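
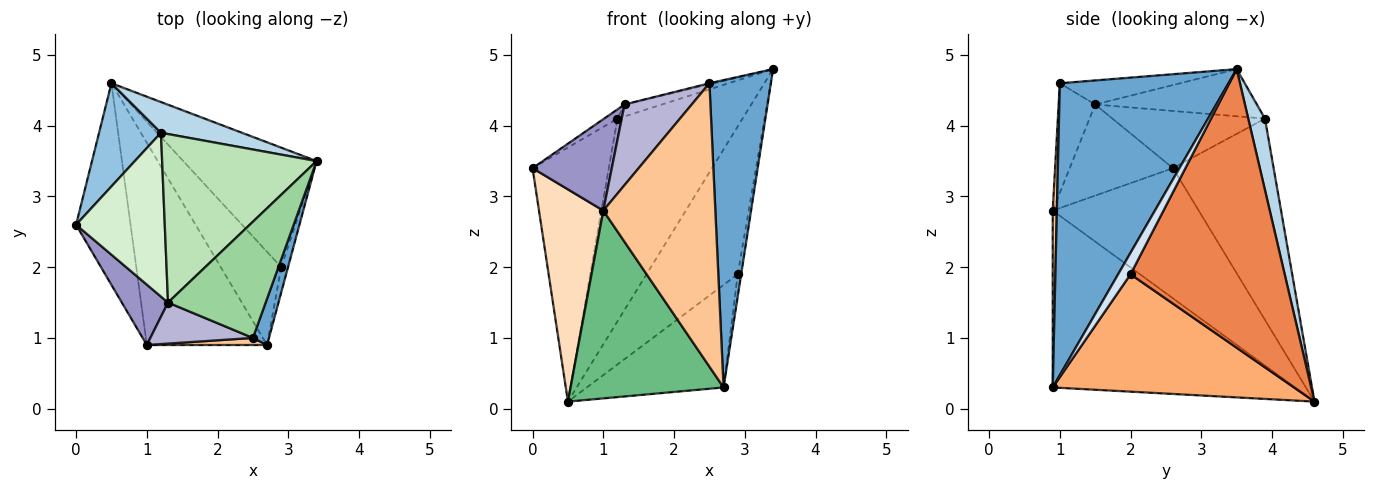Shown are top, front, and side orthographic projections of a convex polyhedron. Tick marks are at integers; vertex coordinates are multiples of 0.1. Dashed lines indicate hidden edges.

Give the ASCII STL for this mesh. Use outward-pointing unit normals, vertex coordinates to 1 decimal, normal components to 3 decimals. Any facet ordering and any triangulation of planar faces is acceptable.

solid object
 facet normal 0.938 -0.342 0.052
  outer loop
   vertex 2.5 1.0 4.6
   vertex 2.7 0.9 0.3
   vertex 3.4 3.5 4.8
  endloop
 endfacet
 facet normal -0.774 0.586 0.238
  outer loop
   vertex 1.2 3.9 4.1
   vertex 0.5 4.6 0.1
   vertex 0.0 2.6 3.4
  endloop
 endfacet
 facet normal 0.131 0.980 0.149
  outer loop
   vertex 1.2 3.9 4.1
   vertex 3.4 3.5 4.8
   vertex 0.5 4.6 0.1
  endloop
 endfacet
 facet normal 0.921 0.257 -0.292
  outer loop
   vertex 2.9 2.0 1.9
   vertex 3.4 3.5 4.8
   vertex 2.7 0.9 0.3
  endloop
 endfacet
 facet normal 0.796 0.471 -0.381
  outer loop
   vertex 2.9 2.0 1.9
   vertex 0.5 4.6 0.1
   vertex 3.4 3.5 4.8
  endloop
 endfacet
 facet normal 0.794 0.450 -0.409
  outer loop
   vertex 2.9 2.0 1.9
   vertex 2.7 0.9 0.3
   vertex 0.5 4.6 0.1
  endloop
 endfacet
 facet normal 0.037 -0.999 0.025
  outer loop
   vertex 1.0 0.9 2.8
   vertex 2.7 0.9 0.3
   vertex 2.5 1.0 4.6
  endloop
 endfacet
 facet normal -0.855 -0.376 -0.358
  outer loop
   vertex 1.0 0.9 2.8
   vertex 0.0 2.6 3.4
   vertex 0.5 4.6 0.1
  endloop
 endfacet
 facet normal -0.733 -0.463 -0.498
  outer loop
   vertex 1.0 0.9 2.8
   vertex 0.5 4.6 0.1
   vertex 2.7 0.9 0.3
  endloop
 endfacet
 facet normal -0.239 0.008 0.971
  outer loop
   vertex 1.3 1.5 4.3
   vertex 2.5 1.0 4.6
   vertex 3.4 3.5 4.8
  endloop
 endfacet
 facet normal -0.291 0.067 0.954
  outer loop
   vertex 1.3 1.5 4.3
   vertex 3.4 3.5 4.8
   vertex 1.2 3.9 4.1
  endloop
 endfacet
 facet normal -0.541 0.047 0.840
  outer loop
   vertex 1.3 1.5 4.3
   vertex 1.2 3.9 4.1
   vertex 0.0 2.6 3.4
  endloop
 endfacet
 facet normal -0.736 -0.565 0.373
  outer loop
   vertex 1.3 1.5 4.3
   vertex 0.0 2.6 3.4
   vertex 1.0 0.9 2.8
  endloop
 endfacet
 facet normal -0.436 -0.802 0.408
  outer loop
   vertex 1.3 1.5 4.3
   vertex 1.0 0.9 2.8
   vertex 2.5 1.0 4.6
  endloop
 endfacet
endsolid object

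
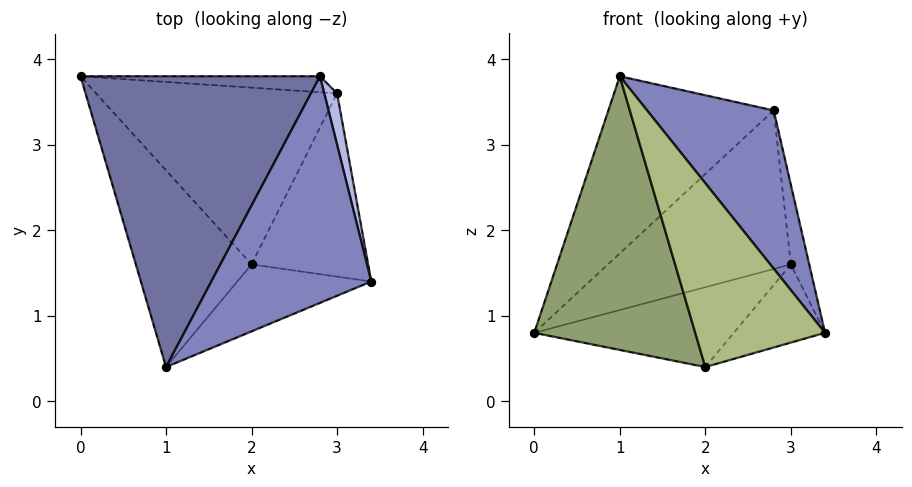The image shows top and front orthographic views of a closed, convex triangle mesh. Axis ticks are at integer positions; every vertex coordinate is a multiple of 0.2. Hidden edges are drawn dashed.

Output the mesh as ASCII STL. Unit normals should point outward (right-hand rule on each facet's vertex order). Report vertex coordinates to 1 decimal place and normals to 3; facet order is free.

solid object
 facet normal -0.621 0.408 0.669
  outer loop
   vertex 2.8 3.8 3.4
   vertex 0.0 3.8 0.8
   vertex 1.0 0.4 3.8
  endloop
 endfacet
 facet normal 0.784 -0.355 0.509
  outer loop
   vertex 2.8 3.8 3.4
   vertex 1.0 0.4 3.8
   vertex 3.4 1.4 0.8
  endloop
 endfacet
 facet normal 0.093 0.991 -0.100
  outer loop
   vertex 3.0 3.6 1.6
   vertex 0.0 3.8 0.8
   vertex 2.8 3.8 3.4
  endloop
 endfacet
 facet normal 0.985 0.145 0.093
  outer loop
   vertex 3.0 3.6 1.6
   vertex 2.8 3.8 3.4
   vertex 3.4 1.4 0.8
  endloop
 endfacet
 facet normal -0.711 -0.571 -0.411
  outer loop
   vertex 2.0 1.6 0.4
   vertex 1.0 0.4 3.8
   vertex 0.0 3.8 0.8
  endloop
 endfacet
 facet normal -0.036 -0.939 -0.342
  outer loop
   vertex 2.0 1.6 0.4
   vertex 3.4 1.4 0.8
   vertex 1.0 0.4 3.8
  endloop
 endfacet
 facet normal 0.261 0.397 -0.880
  outer loop
   vertex 2.0 1.6 0.4
   vertex 0.0 3.8 0.8
   vertex 3.0 3.6 1.6
  endloop
 endfacet
 facet normal 0.304 0.374 -0.876
  outer loop
   vertex 2.0 1.6 0.4
   vertex 3.0 3.6 1.6
   vertex 3.4 1.4 0.8
  endloop
 endfacet
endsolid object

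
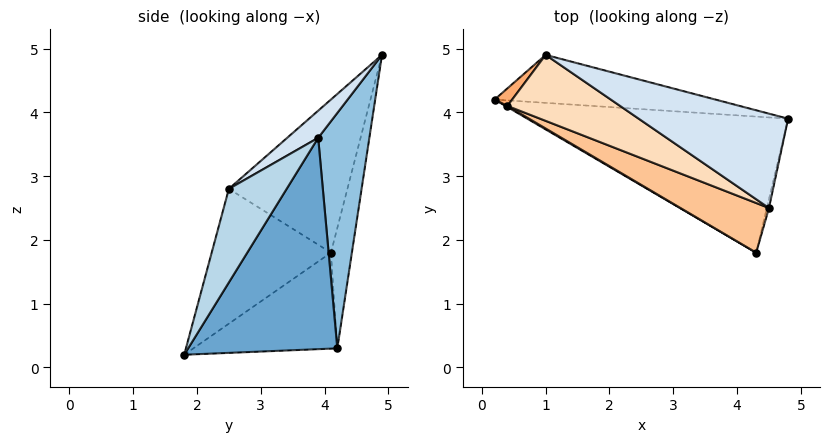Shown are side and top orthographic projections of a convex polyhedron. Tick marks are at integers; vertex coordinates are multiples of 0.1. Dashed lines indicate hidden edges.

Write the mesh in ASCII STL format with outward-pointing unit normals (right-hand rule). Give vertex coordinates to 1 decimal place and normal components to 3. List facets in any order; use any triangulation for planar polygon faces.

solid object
 facet normal 0.422 0.742 -0.521
  outer loop
   vertex 4.3 1.8 0.2
   vertex 0.2 4.2 0.3
   vertex 4.8 3.9 3.6
  endloop
 endfacet
 facet normal 0.192 0.965 -0.180
  outer loop
   vertex 1.0 4.9 4.9
   vertex 4.8 3.9 3.6
   vertex 0.2 4.2 0.3
  endloop
 endfacet
 facet normal 0.980 -0.197 -0.022
  outer loop
   vertex 4.5 2.5 2.8
   vertex 4.3 1.8 0.2
   vertex 4.8 3.9 3.6
  endloop
 endfacet
 facet normal 0.153 -0.515 0.844
  outer loop
   vertex 4.5 2.5 2.8
   vertex 4.8 3.9 3.6
   vertex 1.0 4.9 4.9
  endloop
 endfacet
 facet normal -0.505 -0.863 0.010
  outer loop
   vertex 0.4 4.1 1.8
   vertex 0.2 4.2 0.3
   vertex 4.3 1.8 0.2
  endloop
 endfacet
 facet normal -0.973 0.180 0.142
  outer loop
   vertex 0.4 4.1 1.8
   vertex 1.0 4.9 4.9
   vertex 0.2 4.2 0.3
  endloop
 endfacet
 facet normal -0.406 -0.874 0.267
  outer loop
   vertex 0.4 4.1 1.8
   vertex 4.3 1.8 0.2
   vertex 4.5 2.5 2.8
  endloop
 endfacet
 facet normal -0.410 -0.861 0.301
  outer loop
   vertex 0.4 4.1 1.8
   vertex 4.5 2.5 2.8
   vertex 1.0 4.9 4.9
  endloop
 endfacet
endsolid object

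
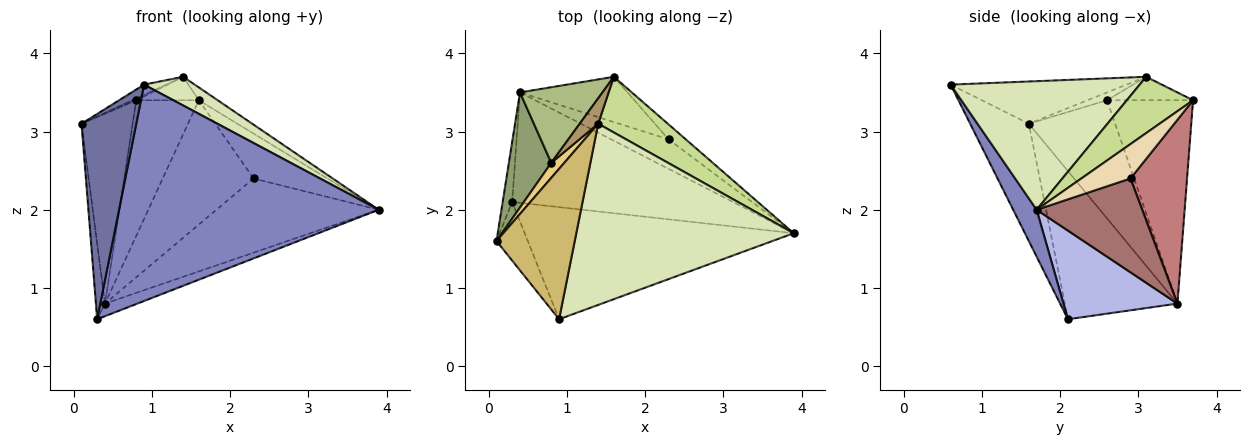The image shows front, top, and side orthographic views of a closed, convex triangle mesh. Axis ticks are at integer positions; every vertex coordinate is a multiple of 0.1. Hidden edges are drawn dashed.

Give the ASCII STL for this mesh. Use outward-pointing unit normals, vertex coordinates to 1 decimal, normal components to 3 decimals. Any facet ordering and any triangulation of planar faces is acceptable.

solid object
 facet normal -0.718 -0.670 -0.191
  outer loop
   vertex 0.9 0.6 3.6
   vertex 0.1 1.6 3.1
   vertex 0.3 2.1 0.6
  endloop
 endfacet
 facet normal 0.080 -0.885 -0.459
  outer loop
   vertex 0.9 0.6 3.6
   vertex 0.3 2.1 0.6
   vertex 3.9 1.7 2.0
  endloop
 endfacet
 facet normal -0.995 0.080 -0.064
  outer loop
   vertex 0.4 3.5 0.8
   vertex 0.3 2.1 0.6
   vertex 0.1 1.6 3.1
  endloop
 endfacet
 facet normal 0.371 0.105 -0.923
  outer loop
   vertex 0.4 3.5 0.8
   vertex 3.9 1.7 2.0
   vertex 0.3 2.1 0.6
  endloop
 endfacet
 facet normal -0.822 0.487 0.295
  outer loop
   vertex 0.8 2.6 3.4
   vertex 0.4 3.5 0.8
   vertex 0.1 1.6 3.1
  endloop
 endfacet
 facet normal -0.768 0.559 0.312
  outer loop
   vertex 0.8 2.6 3.4
   vertex 1.6 3.7 3.4
   vertex 0.4 3.5 0.8
  endloop
 endfacet
 facet normal 0.619 0.176 0.765
  outer loop
   vertex 1.4 3.1 3.7
   vertex 3.9 1.7 2.0
   vertex 1.6 3.7 3.4
  endloop
 endfacet
 facet normal 0.504 -0.135 0.853
  outer loop
   vertex 1.4 3.1 3.7
   vertex 0.9 0.6 3.6
   vertex 3.9 1.7 2.0
  endloop
 endfacet
 facet normal -0.682 0.496 0.537
  outer loop
   vertex 1.4 3.1 3.7
   vertex 1.6 3.7 3.4
   vertex 0.8 2.6 3.4
  endloop
 endfacet
 facet normal -0.474 0.060 0.878
  outer loop
   vertex 1.4 3.1 3.7
   vertex 0.1 1.6 3.1
   vertex 0.9 0.6 3.6
  endloop
 endfacet
 facet normal -0.512 0.102 0.853
  outer loop
   vertex 1.4 3.1 3.7
   vertex 0.8 2.6 3.4
   vertex 0.1 1.6 3.1
  endloop
 endfacet
 facet normal 0.535 0.802 -0.267
  outer loop
   vertex 2.3 2.9 2.4
   vertex 1.6 3.7 3.4
   vertex 3.9 1.7 2.0
  endloop
 endfacet
 facet normal 0.517 0.795 -0.316
  outer loop
   vertex 2.3 2.9 2.4
   vertex 3.9 1.7 2.0
   vertex 0.4 3.5 0.8
  endloop
 endfacet
 facet normal 0.505 0.811 -0.295
  outer loop
   vertex 2.3 2.9 2.4
   vertex 0.4 3.5 0.8
   vertex 1.6 3.7 3.4
  endloop
 endfacet
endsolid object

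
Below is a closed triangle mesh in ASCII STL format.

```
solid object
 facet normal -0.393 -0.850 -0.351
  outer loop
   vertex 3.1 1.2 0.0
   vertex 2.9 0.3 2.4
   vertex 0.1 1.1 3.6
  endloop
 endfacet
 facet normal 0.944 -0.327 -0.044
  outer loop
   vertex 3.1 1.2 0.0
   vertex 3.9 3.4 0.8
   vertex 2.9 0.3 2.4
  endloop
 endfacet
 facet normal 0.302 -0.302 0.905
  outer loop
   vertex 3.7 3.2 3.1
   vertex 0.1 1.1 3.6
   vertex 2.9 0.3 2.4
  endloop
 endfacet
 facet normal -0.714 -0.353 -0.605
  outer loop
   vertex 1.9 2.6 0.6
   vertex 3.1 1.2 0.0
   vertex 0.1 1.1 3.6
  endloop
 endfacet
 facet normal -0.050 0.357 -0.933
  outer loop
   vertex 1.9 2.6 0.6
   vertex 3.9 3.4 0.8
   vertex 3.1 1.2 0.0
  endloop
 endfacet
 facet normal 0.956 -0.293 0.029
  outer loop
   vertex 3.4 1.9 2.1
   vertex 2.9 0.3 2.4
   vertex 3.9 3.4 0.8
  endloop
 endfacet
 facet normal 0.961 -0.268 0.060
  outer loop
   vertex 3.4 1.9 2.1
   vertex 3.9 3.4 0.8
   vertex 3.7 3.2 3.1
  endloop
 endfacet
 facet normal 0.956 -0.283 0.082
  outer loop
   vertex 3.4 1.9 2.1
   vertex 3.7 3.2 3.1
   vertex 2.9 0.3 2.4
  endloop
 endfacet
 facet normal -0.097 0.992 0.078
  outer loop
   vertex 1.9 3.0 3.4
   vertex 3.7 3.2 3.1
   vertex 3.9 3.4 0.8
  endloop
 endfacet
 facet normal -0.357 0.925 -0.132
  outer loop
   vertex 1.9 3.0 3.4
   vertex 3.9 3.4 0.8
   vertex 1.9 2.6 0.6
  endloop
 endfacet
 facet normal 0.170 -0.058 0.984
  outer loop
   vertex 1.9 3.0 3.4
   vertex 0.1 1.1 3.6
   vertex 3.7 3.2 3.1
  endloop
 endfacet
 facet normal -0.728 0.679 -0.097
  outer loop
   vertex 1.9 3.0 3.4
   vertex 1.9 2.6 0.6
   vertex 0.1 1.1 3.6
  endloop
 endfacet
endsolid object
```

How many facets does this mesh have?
12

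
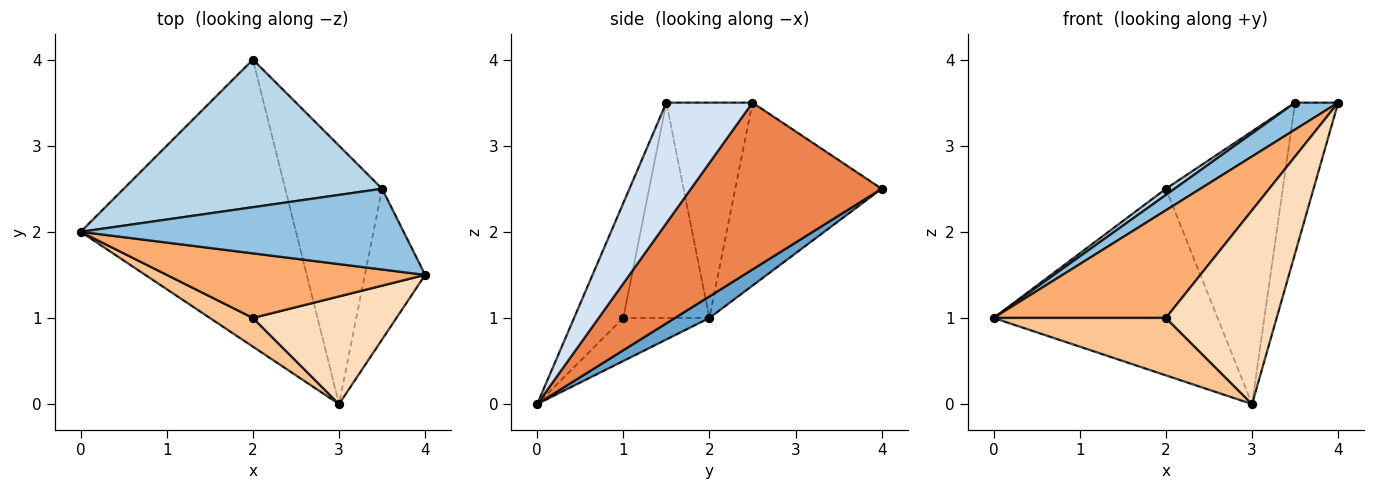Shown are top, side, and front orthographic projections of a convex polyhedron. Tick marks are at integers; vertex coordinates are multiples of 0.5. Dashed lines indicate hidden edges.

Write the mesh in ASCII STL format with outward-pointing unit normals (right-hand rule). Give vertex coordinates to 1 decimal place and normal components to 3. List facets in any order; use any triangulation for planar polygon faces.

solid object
 facet normal 0.084 0.543 -0.836
  outer loop
   vertex 3.0 0.0 0.0
   vertex 0.0 2.0 1.0
   vertex 2.0 4.0 2.5
  endloop
 endfacet
 facet normal -0.535 -0.267 0.802
  outer loop
   vertex 3.5 2.5 3.5
   vertex 0.0 2.0 1.0
   vertex 4.0 1.5 3.5
  endloop
 endfacet
 facet normal -0.578 -0.034 0.816
  outer loop
   vertex 3.5 2.5 3.5
   vertex 2.0 4.0 2.5
   vertex 0.0 2.0 1.0
  endloop
 endfacet
 facet normal 0.816 0.408 -0.408
  outer loop
   vertex 3.5 2.5 3.5
   vertex 4.0 1.5 3.5
   vertex 3.0 0.0 0.0
  endloop
 endfacet
 facet normal 0.764 0.468 -0.444
  outer loop
   vertex 3.5 2.5 3.5
   vertex 3.0 0.0 0.0
   vertex 2.0 4.0 2.5
  endloop
 endfacet
 facet normal -0.394 -0.788 0.473
  outer loop
   vertex 2.0 1.0 1.0
   vertex 4.0 1.5 3.5
   vertex 0.0 2.0 1.0
  endloop
 endfacet
 facet normal -0.408 -0.816 0.408
  outer loop
   vertex 2.0 1.0 1.0
   vertex 0.0 2.0 1.0
   vertex 3.0 0.0 0.0
  endloop
 endfacet
 facet normal -0.362 -0.815 0.453
  outer loop
   vertex 2.0 1.0 1.0
   vertex 3.0 0.0 0.0
   vertex 4.0 1.5 3.5
  endloop
 endfacet
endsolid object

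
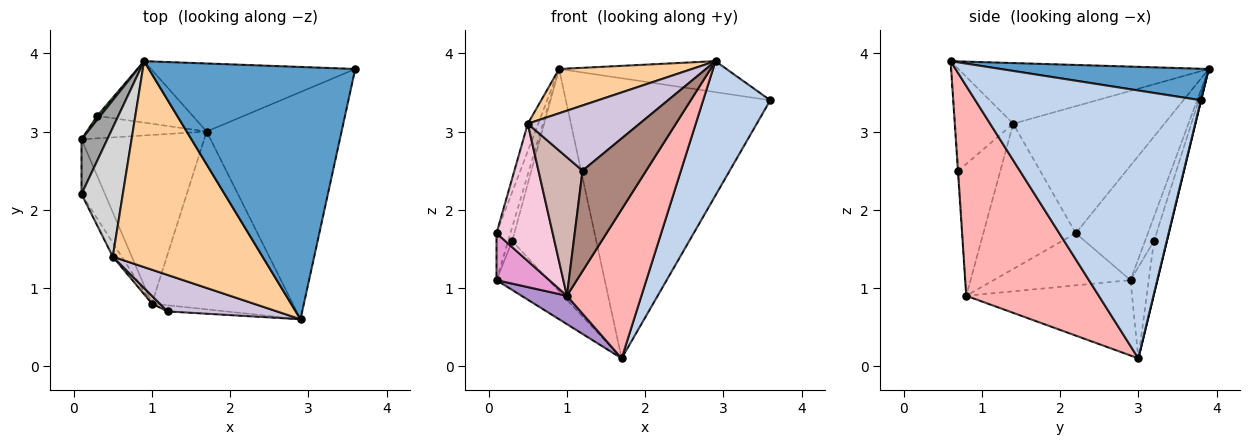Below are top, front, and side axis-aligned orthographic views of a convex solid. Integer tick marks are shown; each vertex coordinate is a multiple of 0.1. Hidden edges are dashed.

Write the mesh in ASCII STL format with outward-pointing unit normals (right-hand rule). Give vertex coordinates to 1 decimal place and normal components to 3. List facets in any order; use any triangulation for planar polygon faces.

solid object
 facet normal 0.150 0.121 0.981
  outer loop
   vertex 0.9 3.9 3.8
   vertex 2.9 0.6 3.9
   vertex 3.6 3.8 3.4
  endloop
 endfacet
 facet normal 0.863 -0.257 -0.435
  outer loop
   vertex 1.7 3.0 0.1
   vertex 3.6 3.8 3.4
   vertex 2.9 0.6 3.9
  endloop
 endfacet
 facet normal 0.001 0.972 -0.236
  outer loop
   vertex 1.7 3.0 0.1
   vertex 0.9 3.9 3.8
   vertex 3.6 3.8 3.4
  endloop
 endfacet
 facet normal -0.368 -0.196 0.909
  outer loop
   vertex 0.5 1.4 3.1
   vertex 2.9 0.6 3.9
   vertex 0.9 3.9 3.8
  endloop
 endfacet
 facet normal -0.905 0.409 0.117
  outer loop
   vertex 0.3 3.2 1.6
   vertex 0.1 2.9 1.1
   vertex 0.9 3.9 3.8
  endloop
 endfacet
 facet normal -0.303 0.866 -0.398
  outer loop
   vertex 0.3 3.2 1.6
   vertex 1.7 3.0 0.1
   vertex 0.1 2.9 1.1
  endloop
 endfacet
 facet normal -0.146 0.954 -0.264
  outer loop
   vertex 0.3 3.2 1.6
   vertex 0.9 3.9 3.8
   vertex 1.7 3.0 0.1
  endloop
 endfacet
 facet normal 0.753 -0.423 -0.505
  outer loop
   vertex 1.0 0.8 0.9
   vertex 1.7 3.0 0.1
   vertex 2.9 0.6 3.9
  endloop
 endfacet
 facet normal -0.518 -0.142 -0.843
  outer loop
   vertex 1.0 0.8 0.9
   vertex 0.1 2.9 1.1
   vertex 1.7 3.0 0.1
  endloop
 endfacet
 facet normal -0.413 -0.795 0.445
  outer loop
   vertex 1.2 0.7 2.5
   vertex 2.9 0.6 3.9
   vertex 0.5 1.4 3.1
  endloop
 endfacet
 facet normal -0.008 -0.998 -0.061
  outer loop
   vertex 1.2 0.7 2.5
   vertex 1.0 0.8 0.9
   vertex 2.9 0.6 3.9
  endloop
 endfacet
 facet normal -0.689 -0.724 0.041
  outer loop
   vertex 1.2 0.7 2.5
   vertex 0.5 1.4 3.1
   vertex 1.0 0.8 0.9
  endloop
 endfacet
 facet normal -0.860 -0.332 -0.387
  outer loop
   vertex 0.1 2.2 1.7
   vertex 0.1 2.9 1.1
   vertex 1.0 0.8 0.9
  endloop
 endfacet
 facet normal -0.853 -0.519 -0.053
  outer loop
   vertex 0.1 2.2 1.7
   vertex 1.0 0.8 0.9
   vertex 0.5 1.4 3.1
  endloop
 endfacet
 facet normal -0.959 0.185 0.216
  outer loop
   vertex 0.1 2.2 1.7
   vertex 0.9 3.9 3.8
   vertex 0.1 2.9 1.1
  endloop
 endfacet
 facet normal -0.949 0.065 0.309
  outer loop
   vertex 0.1 2.2 1.7
   vertex 0.5 1.4 3.1
   vertex 0.9 3.9 3.8
  endloop
 endfacet
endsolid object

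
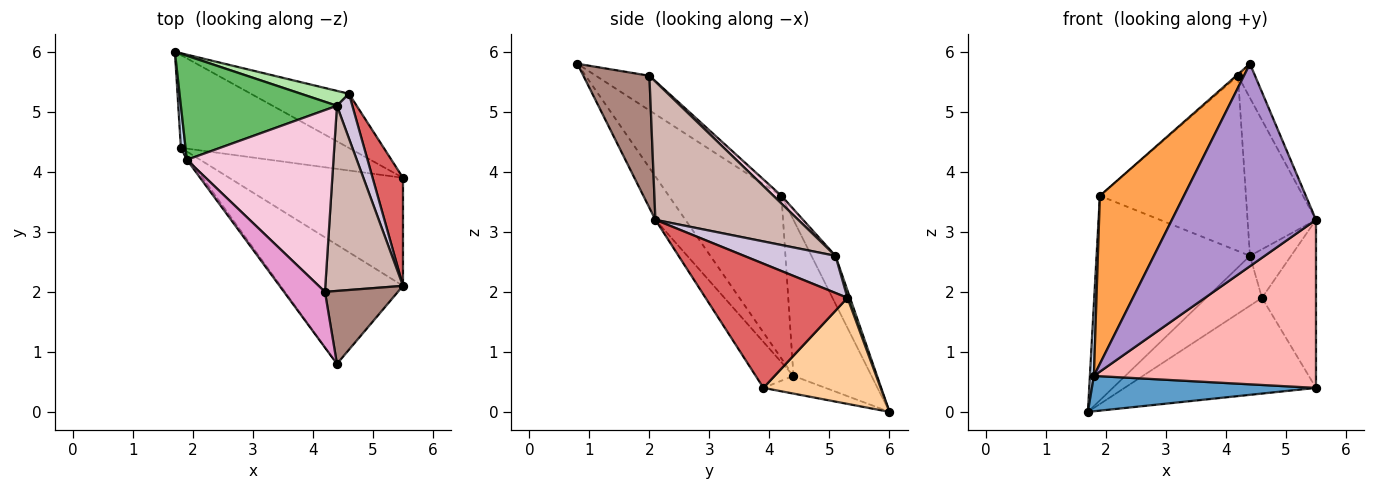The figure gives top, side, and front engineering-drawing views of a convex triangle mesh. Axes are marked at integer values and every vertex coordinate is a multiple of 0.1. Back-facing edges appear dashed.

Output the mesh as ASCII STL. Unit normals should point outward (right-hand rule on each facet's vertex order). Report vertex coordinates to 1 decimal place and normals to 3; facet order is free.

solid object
 facet normal -0.098 -0.355 -0.930
  outer loop
   vertex 1.8 4.4 0.6
   vertex 1.7 6.0 0.0
   vertex 5.5 3.9 0.4
  endloop
 endfacet
 facet normal -0.998 -0.051 0.030
  outer loop
   vertex 1.8 4.4 0.6
   vertex 1.9 4.2 3.6
   vertex 1.7 6.0 0.0
  endloop
 endfacet
 facet normal -0.802 -0.598 -0.013
  outer loop
   vertex 1.8 4.4 0.6
   vertex 4.4 0.8 5.8
   vertex 1.9 4.2 3.6
  endloop
 endfacet
 facet normal 0.470 0.768 -0.435
  outer loop
   vertex 4.6 5.3 1.9
   vertex 5.5 3.9 0.4
   vertex 1.7 6.0 0.0
  endloop
 endfacet
 facet normal -0.138 0.883 0.449
  outer loop
   vertex 4.4 5.1 2.6
   vertex 1.7 6.0 0.0
   vertex 1.9 4.2 3.6
  endloop
 endfacet
 facet normal 0.044 0.957 0.286
  outer loop
   vertex 4.4 5.1 2.6
   vertex 4.6 5.3 1.9
   vertex 1.7 6.0 0.0
  endloop
 endfacet
 facet normal 0.911 0.347 0.223
  outer loop
   vertex 5.5 2.1 3.2
   vertex 5.5 3.9 0.4
   vertex 4.6 5.3 1.9
  endloop
 endfacet
 facet normal -0.141 -0.833 -0.535
  outer loop
   vertex 5.5 2.1 3.2
   vertex 1.8 4.4 0.6
   vertex 5.5 3.9 0.4
  endloop
 endfacet
 facet normal -0.177 -0.848 -0.499
  outer loop
   vertex 5.5 2.1 3.2
   vertex 4.4 0.8 5.8
   vertex 1.8 4.4 0.6
  endloop
 endfacet
 facet normal 0.853 0.384 0.353
  outer loop
   vertex 5.5 2.1 3.2
   vertex 4.6 5.3 1.9
   vertex 4.4 5.1 2.6
  endloop
 endfacet
 facet normal 0.854 0.221 0.472
  outer loop
   vertex 4.2 2.0 5.6
   vertex 4.4 0.8 5.8
   vertex 5.5 2.1 3.2
  endloop
 endfacet
 facet normal 0.805 0.385 0.452
  outer loop
   vertex 4.2 2.0 5.6
   vertex 5.5 2.1 3.2
   vertex 4.4 5.1 2.6
  endloop
 endfacet
 facet normal -0.645 0.020 0.764
  outer loop
   vertex 4.2 2.0 5.6
   vertex 1.9 4.2 3.6
   vertex 4.4 0.8 5.8
  endloop
 endfacet
 facet normal 0.038 0.694 0.719
  outer loop
   vertex 4.2 2.0 5.6
   vertex 4.4 5.1 2.6
   vertex 1.9 4.2 3.6
  endloop
 endfacet
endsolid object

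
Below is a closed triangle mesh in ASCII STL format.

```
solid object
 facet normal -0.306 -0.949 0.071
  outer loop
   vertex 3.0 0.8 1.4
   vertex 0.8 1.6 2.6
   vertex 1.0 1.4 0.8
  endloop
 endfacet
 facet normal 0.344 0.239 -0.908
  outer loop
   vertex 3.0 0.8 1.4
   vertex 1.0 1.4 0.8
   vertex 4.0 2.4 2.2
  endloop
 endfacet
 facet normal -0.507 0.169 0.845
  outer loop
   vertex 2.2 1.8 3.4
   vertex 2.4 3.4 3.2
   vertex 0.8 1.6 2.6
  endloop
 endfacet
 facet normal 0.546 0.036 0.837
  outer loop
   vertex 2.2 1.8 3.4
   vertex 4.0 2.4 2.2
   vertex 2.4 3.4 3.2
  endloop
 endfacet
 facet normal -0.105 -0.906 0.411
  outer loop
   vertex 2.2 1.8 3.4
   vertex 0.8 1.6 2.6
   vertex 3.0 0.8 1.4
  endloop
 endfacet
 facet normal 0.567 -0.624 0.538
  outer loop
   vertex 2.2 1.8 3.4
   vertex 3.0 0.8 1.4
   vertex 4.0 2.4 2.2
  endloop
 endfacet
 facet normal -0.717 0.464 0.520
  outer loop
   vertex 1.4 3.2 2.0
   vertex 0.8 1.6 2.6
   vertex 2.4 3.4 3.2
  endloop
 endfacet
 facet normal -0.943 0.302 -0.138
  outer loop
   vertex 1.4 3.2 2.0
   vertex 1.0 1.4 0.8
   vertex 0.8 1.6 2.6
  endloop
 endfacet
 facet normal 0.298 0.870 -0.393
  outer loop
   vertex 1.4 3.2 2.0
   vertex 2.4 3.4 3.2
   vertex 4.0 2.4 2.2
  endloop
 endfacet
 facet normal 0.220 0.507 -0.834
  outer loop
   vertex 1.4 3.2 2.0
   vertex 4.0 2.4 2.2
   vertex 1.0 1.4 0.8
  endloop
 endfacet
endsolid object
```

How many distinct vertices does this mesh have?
7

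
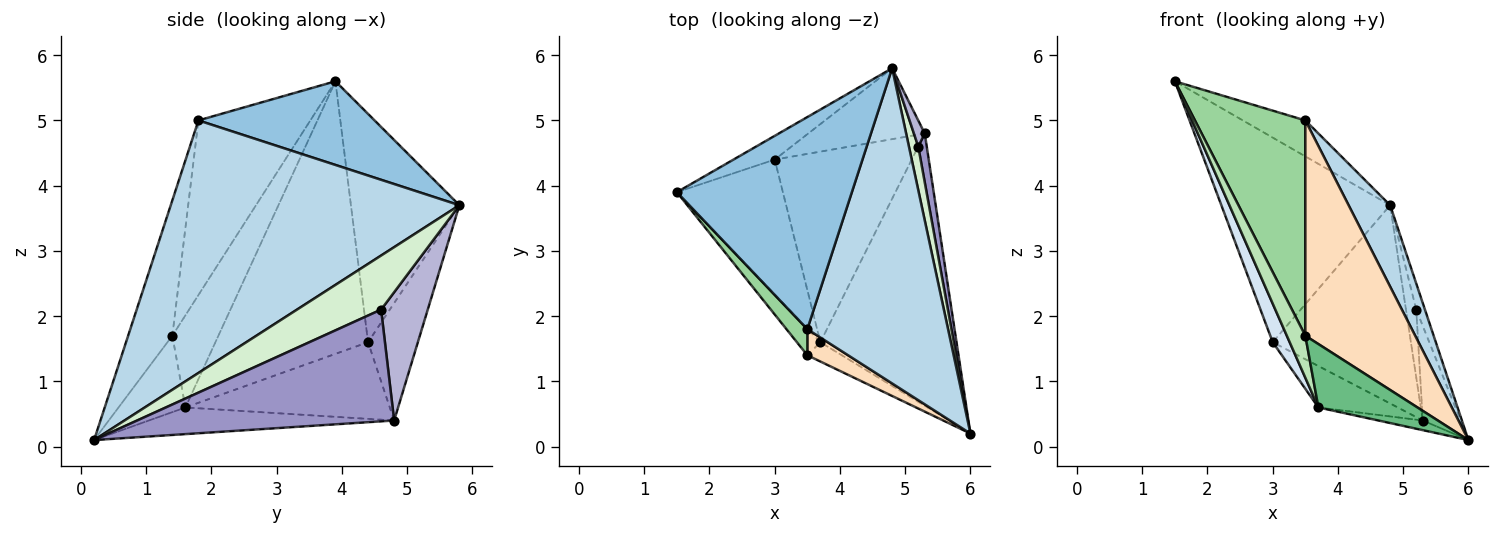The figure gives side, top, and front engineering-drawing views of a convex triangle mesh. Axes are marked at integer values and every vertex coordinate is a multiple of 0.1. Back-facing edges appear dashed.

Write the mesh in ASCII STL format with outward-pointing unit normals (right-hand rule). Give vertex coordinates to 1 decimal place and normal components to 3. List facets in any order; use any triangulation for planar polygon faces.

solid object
 facet normal -0.538 0.837 -0.097
  outer loop
   vertex 3.0 4.4 1.6
   vertex 1.5 3.9 5.6
   vertex 4.8 5.8 3.7
  endloop
 endfacet
 facet normal 0.426 0.151 0.892
  outer loop
   vertex 3.5 1.8 5.0
   vertex 4.8 5.8 3.7
   vertex 1.5 3.9 5.6
  endloop
 endfacet
 facet normal 0.867 -0.125 0.483
  outer loop
   vertex 3.5 1.8 5.0
   vertex 6.0 0.2 0.1
   vertex 4.8 5.8 3.7
  endloop
 endfacet
 facet normal -0.927 -0.103 -0.361
  outer loop
   vertex 3.7 1.6 0.6
   vertex 1.5 3.9 5.6
   vertex 3.0 4.4 1.6
  endloop
 endfacet
 facet normal -0.321 0.892 -0.319
  outer loop
   vertex 5.3 4.8 0.4
   vertex 3.0 4.4 1.6
   vertex 4.8 5.8 3.7
  endloop
 endfacet
 facet normal -0.192 0.035 -0.981
  outer loop
   vertex 5.3 4.8 0.4
   vertex 6.0 0.2 0.1
   vertex 3.7 1.6 0.6
  endloop
 endfacet
 facet normal -0.480 0.186 -0.857
  outer loop
   vertex 5.3 4.8 0.4
   vertex 3.7 1.6 0.6
   vertex 3.0 4.4 1.6
  endloop
 endfacet
 facet normal -0.371 -0.922 0.112
  outer loop
   vertex 3.5 1.4 1.7
   vertex 6.0 0.2 0.1
   vertex 3.5 1.8 5.0
  endloop
 endfacet
 facet normal -0.542 -0.804 -0.245
  outer loop
   vertex 3.5 1.4 1.7
   vertex 3.7 1.6 0.6
   vertex 6.0 0.2 0.1
  endloop
 endfacet
 facet normal -0.709 -0.700 0.085
  outer loop
   vertex 3.5 1.4 1.7
   vertex 3.5 1.8 5.0
   vertex 1.5 3.9 5.6
  endloop
 endfacet
 facet normal -0.903 -0.363 -0.230
  outer loop
   vertex 3.5 1.4 1.7
   vertex 1.5 3.9 5.6
   vertex 3.7 1.6 0.6
  endloop
 endfacet
 facet normal 0.980 0.101 0.169
  outer loop
   vertex 5.2 4.6 2.1
   vertex 4.8 5.8 3.7
   vertex 6.0 0.2 0.1
  endloop
 endfacet
 facet normal 0.987 0.145 0.075
  outer loop
   vertex 5.2 4.6 2.1
   vertex 6.0 0.2 0.1
   vertex 5.3 4.8 0.4
  endloop
 endfacet
 facet normal 0.973 0.214 0.082
  outer loop
   vertex 5.2 4.6 2.1
   vertex 5.3 4.8 0.4
   vertex 4.8 5.8 3.7
  endloop
 endfacet
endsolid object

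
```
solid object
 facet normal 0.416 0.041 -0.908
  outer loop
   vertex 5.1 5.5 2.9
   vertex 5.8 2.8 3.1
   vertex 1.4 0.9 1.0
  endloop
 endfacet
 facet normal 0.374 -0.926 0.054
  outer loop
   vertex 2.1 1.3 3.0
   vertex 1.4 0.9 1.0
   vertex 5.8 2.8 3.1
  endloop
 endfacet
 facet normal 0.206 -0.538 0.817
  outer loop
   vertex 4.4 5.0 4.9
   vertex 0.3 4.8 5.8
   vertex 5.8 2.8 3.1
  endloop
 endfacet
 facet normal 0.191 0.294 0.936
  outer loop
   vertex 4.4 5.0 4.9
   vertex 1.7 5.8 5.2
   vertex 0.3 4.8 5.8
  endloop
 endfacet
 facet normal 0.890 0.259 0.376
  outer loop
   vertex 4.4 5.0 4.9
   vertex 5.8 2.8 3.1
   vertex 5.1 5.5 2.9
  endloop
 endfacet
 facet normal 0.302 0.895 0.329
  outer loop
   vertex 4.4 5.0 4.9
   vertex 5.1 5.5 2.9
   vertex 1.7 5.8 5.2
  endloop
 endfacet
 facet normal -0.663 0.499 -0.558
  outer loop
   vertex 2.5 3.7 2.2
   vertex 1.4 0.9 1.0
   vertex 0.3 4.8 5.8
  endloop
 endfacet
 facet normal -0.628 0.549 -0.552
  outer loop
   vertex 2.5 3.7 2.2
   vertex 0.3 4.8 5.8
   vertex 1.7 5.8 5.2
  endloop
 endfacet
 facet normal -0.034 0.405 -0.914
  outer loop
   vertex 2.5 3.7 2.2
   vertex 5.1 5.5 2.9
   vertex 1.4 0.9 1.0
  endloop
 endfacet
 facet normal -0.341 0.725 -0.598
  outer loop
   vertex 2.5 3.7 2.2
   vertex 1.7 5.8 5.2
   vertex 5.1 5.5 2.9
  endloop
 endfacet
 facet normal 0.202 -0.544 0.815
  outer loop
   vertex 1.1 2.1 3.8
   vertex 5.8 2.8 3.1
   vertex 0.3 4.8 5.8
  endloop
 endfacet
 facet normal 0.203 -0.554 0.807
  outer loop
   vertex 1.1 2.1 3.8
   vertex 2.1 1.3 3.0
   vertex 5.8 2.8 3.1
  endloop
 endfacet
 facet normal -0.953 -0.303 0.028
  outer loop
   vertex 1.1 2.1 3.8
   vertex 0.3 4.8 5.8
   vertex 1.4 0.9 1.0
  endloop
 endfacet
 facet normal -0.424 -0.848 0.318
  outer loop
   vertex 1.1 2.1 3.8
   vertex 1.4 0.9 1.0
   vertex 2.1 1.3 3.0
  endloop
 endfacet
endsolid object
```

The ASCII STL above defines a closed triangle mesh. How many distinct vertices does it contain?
9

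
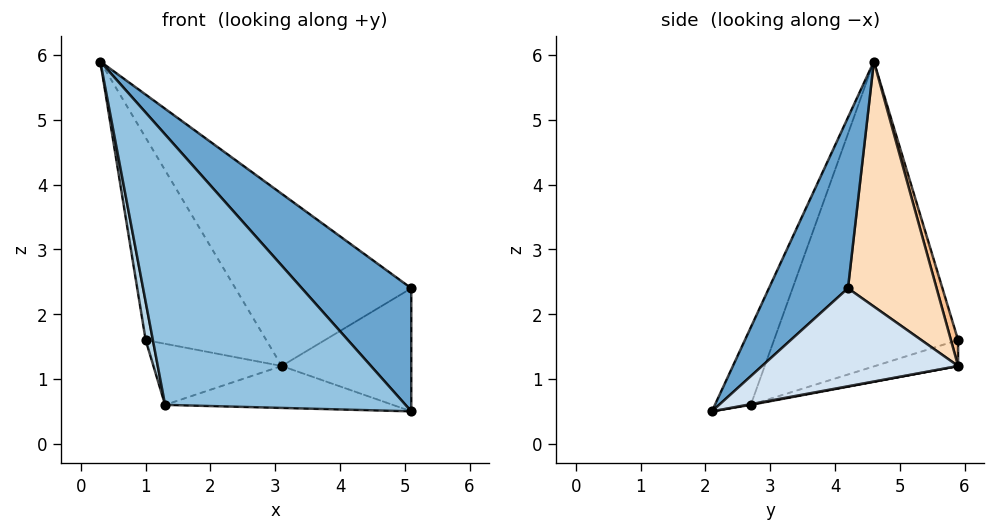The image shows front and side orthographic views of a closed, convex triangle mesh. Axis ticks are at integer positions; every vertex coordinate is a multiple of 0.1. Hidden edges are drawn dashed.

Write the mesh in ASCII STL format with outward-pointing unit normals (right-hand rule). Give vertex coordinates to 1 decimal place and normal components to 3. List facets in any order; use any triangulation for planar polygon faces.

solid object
 facet normal 0.436 -0.604 0.667
  outer loop
   vertex 5.1 4.2 2.4
   vertex 0.3 4.6 5.9
   vertex 5.1 2.1 0.5
  endloop
 endfacet
 facet normal -0.140 -0.940 0.311
  outer loop
   vertex 1.3 2.7 0.6
   vertex 5.1 2.1 0.5
   vertex 0.3 4.6 5.9
  endloop
 endfacet
 facet normal -0.984 -0.039 -0.172
  outer loop
   vertex 1.3 2.7 0.6
   vertex 0.3 4.6 5.9
   vertex 1.0 5.9 1.6
  endloop
 endfacet
 facet normal 0.712 0.471 -0.520
  outer loop
   vertex 3.1 5.9 1.2
   vertex 5.1 4.2 2.4
   vertex 5.1 2.1 0.5
  endloop
 endfacet
 facet normal 0.003 0.183 -0.983
  outer loop
   vertex 3.1 5.9 1.2
   vertex 5.1 2.1 0.5
   vertex 1.3 2.7 0.6
  endloop
 endfacet
 facet normal -0.180 0.278 -0.944
  outer loop
   vertex 3.1 5.9 1.2
   vertex 1.3 2.7 0.6
   vertex 1.0 5.9 1.6
  endloop
 endfacet
 facet normal 0.057 0.953 0.297
  outer loop
   vertex 3.1 5.9 1.2
   vertex 1.0 5.9 1.6
   vertex 0.3 4.6 5.9
  endloop
 endfacet
 facet normal 0.400 0.794 0.458
  outer loop
   vertex 3.1 5.9 1.2
   vertex 0.3 4.6 5.9
   vertex 5.1 4.2 2.4
  endloop
 endfacet
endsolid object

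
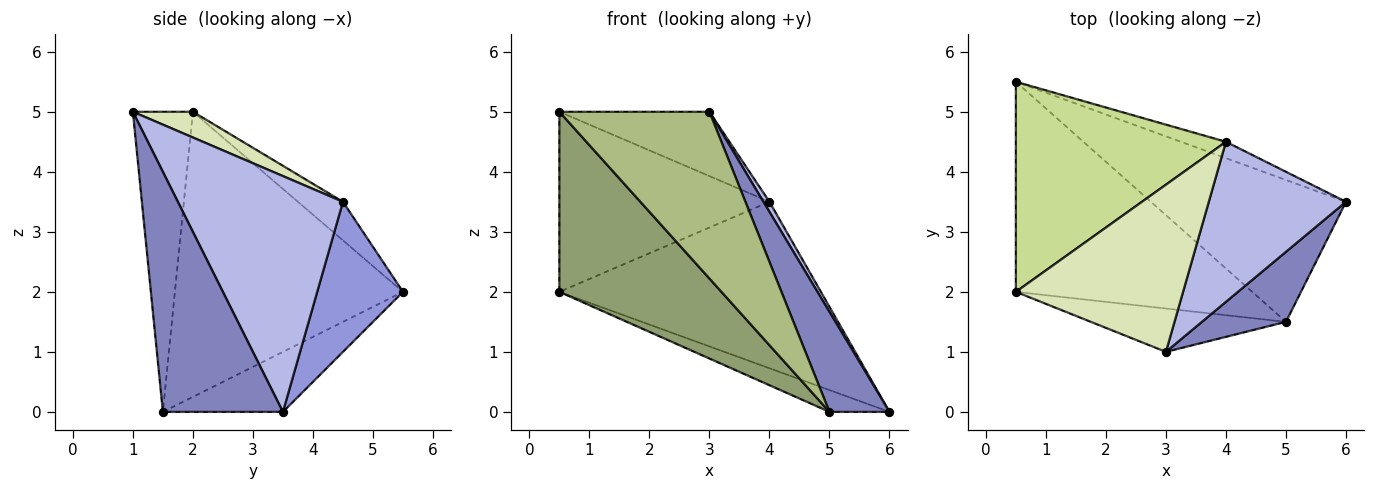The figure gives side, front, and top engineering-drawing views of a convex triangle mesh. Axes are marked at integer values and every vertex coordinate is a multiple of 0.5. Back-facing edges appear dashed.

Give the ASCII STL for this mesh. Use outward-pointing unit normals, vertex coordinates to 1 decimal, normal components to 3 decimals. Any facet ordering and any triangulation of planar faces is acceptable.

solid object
 facet normal -0.291 0.145 -0.946
  outer loop
   vertex 5.0 1.5 0.0
   vertex 0.5 5.5 2.0
   vertex 6.0 3.5 0.0
  endloop
 endfacet
 facet normal 0.854 -0.427 0.299
  outer loop
   vertex 5.0 1.5 0.0
   vertex 6.0 3.5 0.0
   vertex 3.0 1.0 5.0
  endloop
 endfacet
 facet normal 0.310 0.946 -0.093
  outer loop
   vertex 4.0 4.5 3.5
   vertex 6.0 3.5 0.0
   vertex 0.5 5.5 2.0
  endloop
 endfacet
 facet normal 0.864 -0.031 0.503
  outer loop
   vertex 4.0 4.5 3.5
   vertex 3.0 1.0 5.0
   vertex 6.0 3.5 0.0
  endloop
 endfacet
 facet normal -0.675 -0.480 -0.560
  outer loop
   vertex 0.5 2.0 5.0
   vertex 0.5 5.5 2.0
   vertex 5.0 1.5 0.0
  endloop
 endfacet
 facet normal -0.361 -0.903 -0.235
  outer loop
   vertex 0.5 2.0 5.0
   vertex 5.0 1.5 0.0
   vertex 3.0 1.0 5.0
  endloop
 endfacet
 facet normal -0.138 0.645 0.752
  outer loop
   vertex 0.5 2.0 5.0
   vertex 4.0 4.5 3.5
   vertex 0.5 5.5 2.0
  endloop
 endfacet
 facet normal 0.142 0.355 0.924
  outer loop
   vertex 0.5 2.0 5.0
   vertex 3.0 1.0 5.0
   vertex 4.0 4.5 3.5
  endloop
 endfacet
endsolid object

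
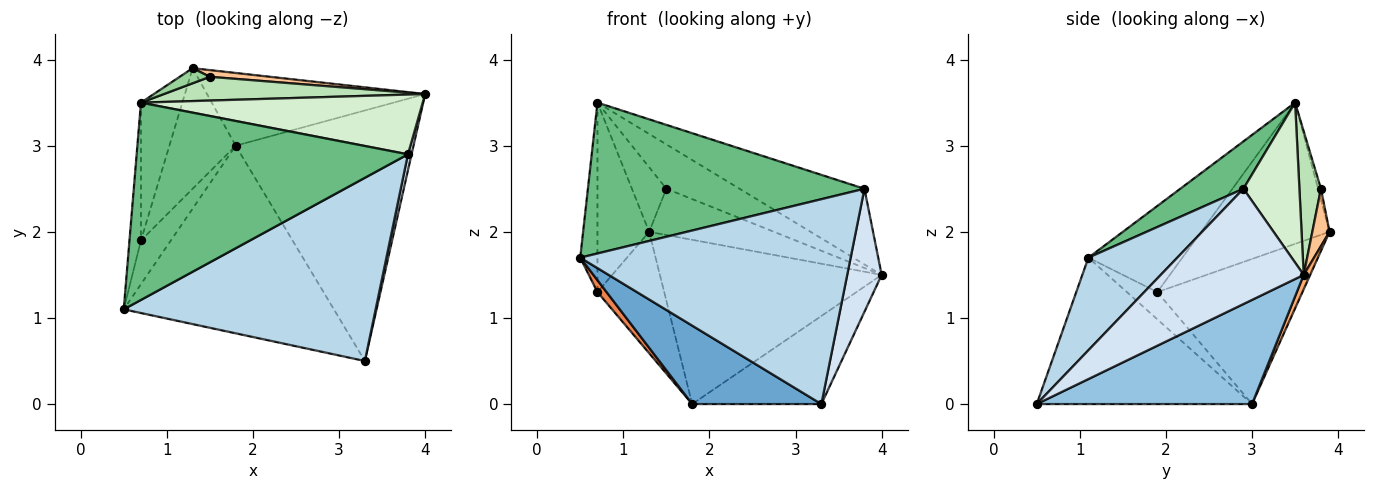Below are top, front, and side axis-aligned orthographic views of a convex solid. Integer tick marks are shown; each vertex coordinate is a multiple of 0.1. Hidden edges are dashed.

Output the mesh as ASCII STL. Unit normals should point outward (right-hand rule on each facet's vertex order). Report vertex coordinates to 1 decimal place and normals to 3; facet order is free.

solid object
 facet normal -0.541 -0.324 -0.776
  outer loop
   vertex 1.8 3.0 0.0
   vertex 3.3 0.5 0.0
   vertex 0.5 1.1 1.7
  endloop
 endfacet
 facet normal 0.484 0.290 -0.826
  outer loop
   vertex 1.8 3.0 0.0
   vertex 4.0 3.6 1.5
   vertex 3.3 0.5 0.0
  endloop
 endfacet
 facet normal 0.238 -0.724 0.647
  outer loop
   vertex 3.8 2.9 2.5
   vertex 0.5 1.1 1.7
   vertex 3.3 0.5 0.0
  endloop
 endfacet
 facet normal 0.972 -0.234 0.030
  outer loop
   vertex 3.8 2.9 2.5
   vertex 3.3 0.5 0.0
   vertex 4.0 3.6 1.5
  endloop
 endfacet
 facet normal -0.659 -0.198 -0.725
  outer loop
   vertex 0.7 1.9 1.3
   vertex 1.8 3.0 0.0
   vertex 0.5 1.1 1.7
  endloop
 endfacet
 facet normal 0.027 0.914 -0.405
  outer loop
   vertex 1.3 3.9 2.0
   vertex 4.0 3.6 1.5
   vertex 1.8 3.0 0.0
  endloop
 endfacet
 facet normal 0.135 0.981 0.142
  outer loop
   vertex 1.3 3.9 2.0
   vertex 1.5 3.8 2.5
   vertex 4.0 3.6 1.5
  endloop
 endfacet
 facet normal -0.839 0.386 -0.383
  outer loop
   vertex 1.3 3.9 2.0
   vertex 1.8 3.0 0.0
   vertex 0.7 1.9 1.3
  endloop
 endfacet
 facet normal 0.137 -0.602 0.787
  outer loop
   vertex 0.7 3.5 3.5
   vertex 0.5 1.1 1.7
   vertex 3.8 2.9 2.5
  endloop
 endfacet
 facet normal -0.081 0.971 0.226
  outer loop
   vertex 0.7 3.5 3.5
   vertex 1.5 3.8 2.5
   vertex 1.3 3.9 2.0
  endloop
 endfacet
 facet normal 0.251 0.853 0.457
  outer loop
   vertex 0.7 3.5 3.5
   vertex 4.0 3.6 1.5
   vertex 1.5 3.8 2.5
  endloop
 endfacet
 facet normal 0.332 0.740 0.585
  outer loop
   vertex 0.7 3.5 3.5
   vertex 3.8 2.9 2.5
   vertex 4.0 3.6 1.5
  endloop
 endfacet
 facet normal -0.975 0.179 -0.130
  outer loop
   vertex 0.7 3.5 3.5
   vertex 0.7 1.9 1.3
   vertex 0.5 1.1 1.7
  endloop
 endfacet
 facet normal -0.895 0.360 -0.262
  outer loop
   vertex 0.7 3.5 3.5
   vertex 1.3 3.9 2.0
   vertex 0.7 1.9 1.3
  endloop
 endfacet
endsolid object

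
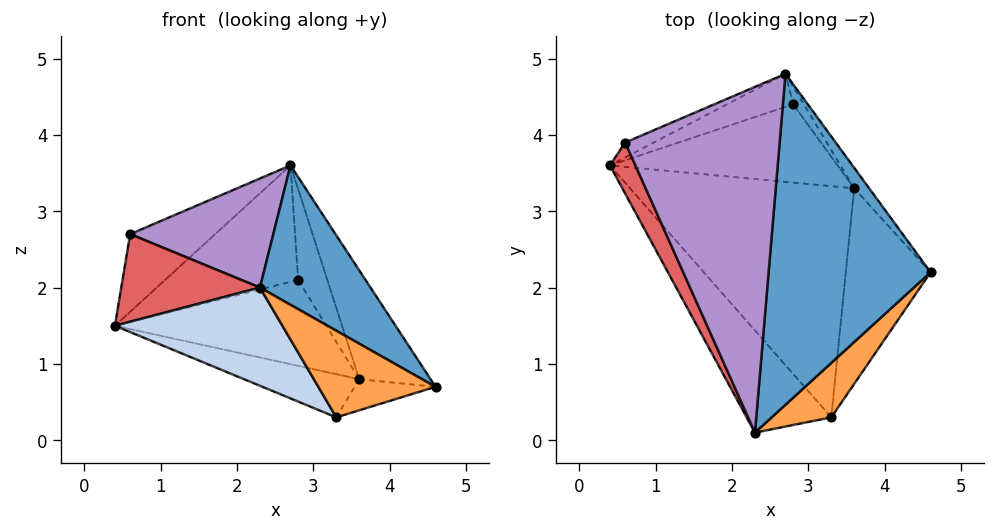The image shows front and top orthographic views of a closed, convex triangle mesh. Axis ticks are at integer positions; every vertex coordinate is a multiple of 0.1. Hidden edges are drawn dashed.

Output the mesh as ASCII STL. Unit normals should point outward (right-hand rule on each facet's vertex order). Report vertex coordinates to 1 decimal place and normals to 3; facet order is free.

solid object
 facet normal 0.659 -0.292 0.693
  outer loop
   vertex 2.7 4.8 3.6
   vertex 2.3 0.1 2.0
   vertex 4.6 2.2 0.7
  endloop
 endfacet
 facet normal -0.736 -0.469 -0.488
  outer loop
   vertex 3.3 0.3 0.3
   vertex 2.3 0.1 2.0
   vertex 0.4 3.6 1.5
  endloop
 endfacet
 facet normal 0.732 -0.577 0.363
  outer loop
   vertex 3.3 0.3 0.3
   vertex 4.6 2.2 0.7
   vertex 2.3 0.1 2.0
  endloop
 endfacet
 facet normal 0.728 0.674 -0.127
  outer loop
   vertex 3.6 3.3 0.8
   vertex 2.7 4.8 3.6
   vertex 4.6 2.2 0.7
  endloop
 endfacet
 facet normal -0.194 0.180 -0.964
  outer loop
   vertex 3.6 3.3 0.8
   vertex 3.3 0.3 0.3
   vertex 0.4 3.6 1.5
  endloop
 endfacet
 facet normal 0.074 0.157 -0.985
  outer loop
   vertex 3.6 3.3 0.8
   vertex 4.6 2.2 0.7
   vertex 3.3 0.3 0.3
  endloop
 endfacet
 facet normal -0.865 -0.434 0.253
  outer loop
   vertex 0.6 3.9 2.7
   vertex 0.4 3.6 1.5
   vertex 2.3 0.1 2.0
  endloop
 endfacet
 facet normal -0.322 0.930 -0.179
  outer loop
   vertex 0.6 3.9 2.7
   vertex 2.7 4.8 3.6
   vertex 0.4 3.6 1.5
  endloop
 endfacet
 facet normal -0.269 -0.290 0.918
  outer loop
   vertex 0.6 3.9 2.7
   vertex 2.3 0.1 2.0
   vertex 2.7 4.8 3.6
  endloop
 endfacet
 facet normal -0.245 0.933 -0.265
  outer loop
   vertex 2.8 4.4 2.1
   vertex 0.4 3.6 1.5
   vertex 2.7 4.8 3.6
  endloop
 endfacet
 facet normal -0.078 0.737 -0.671
  outer loop
   vertex 2.8 4.4 2.1
   vertex 3.6 3.3 0.8
   vertex 0.4 3.6 1.5
  endloop
 endfacet
 facet normal 0.720 0.681 -0.134
  outer loop
   vertex 2.8 4.4 2.1
   vertex 2.7 4.8 3.6
   vertex 3.6 3.3 0.8
  endloop
 endfacet
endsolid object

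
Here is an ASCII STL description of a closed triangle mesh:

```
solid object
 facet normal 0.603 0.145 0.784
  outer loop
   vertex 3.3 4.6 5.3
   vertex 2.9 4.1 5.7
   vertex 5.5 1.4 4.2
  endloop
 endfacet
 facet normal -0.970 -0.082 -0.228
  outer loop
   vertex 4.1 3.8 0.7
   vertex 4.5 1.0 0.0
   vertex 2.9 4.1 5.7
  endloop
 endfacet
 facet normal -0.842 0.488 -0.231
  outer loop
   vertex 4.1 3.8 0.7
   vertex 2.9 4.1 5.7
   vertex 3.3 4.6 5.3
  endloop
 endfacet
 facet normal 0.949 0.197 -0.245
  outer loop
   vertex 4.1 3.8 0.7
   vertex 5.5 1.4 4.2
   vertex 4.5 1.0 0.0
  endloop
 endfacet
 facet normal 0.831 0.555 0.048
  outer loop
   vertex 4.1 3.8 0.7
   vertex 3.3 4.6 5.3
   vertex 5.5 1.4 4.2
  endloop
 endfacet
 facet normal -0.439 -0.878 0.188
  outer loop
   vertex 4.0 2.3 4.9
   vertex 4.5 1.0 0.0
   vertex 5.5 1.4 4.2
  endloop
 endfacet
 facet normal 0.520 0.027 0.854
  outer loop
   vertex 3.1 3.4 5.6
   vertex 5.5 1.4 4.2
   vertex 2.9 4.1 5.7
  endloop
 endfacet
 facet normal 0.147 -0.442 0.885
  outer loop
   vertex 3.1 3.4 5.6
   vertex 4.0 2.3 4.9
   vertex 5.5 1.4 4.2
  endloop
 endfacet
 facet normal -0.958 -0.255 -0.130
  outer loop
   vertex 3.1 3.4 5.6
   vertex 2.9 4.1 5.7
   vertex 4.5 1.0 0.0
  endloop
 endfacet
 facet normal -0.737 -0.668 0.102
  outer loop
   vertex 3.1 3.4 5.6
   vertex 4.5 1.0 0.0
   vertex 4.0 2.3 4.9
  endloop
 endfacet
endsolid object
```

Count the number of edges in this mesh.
15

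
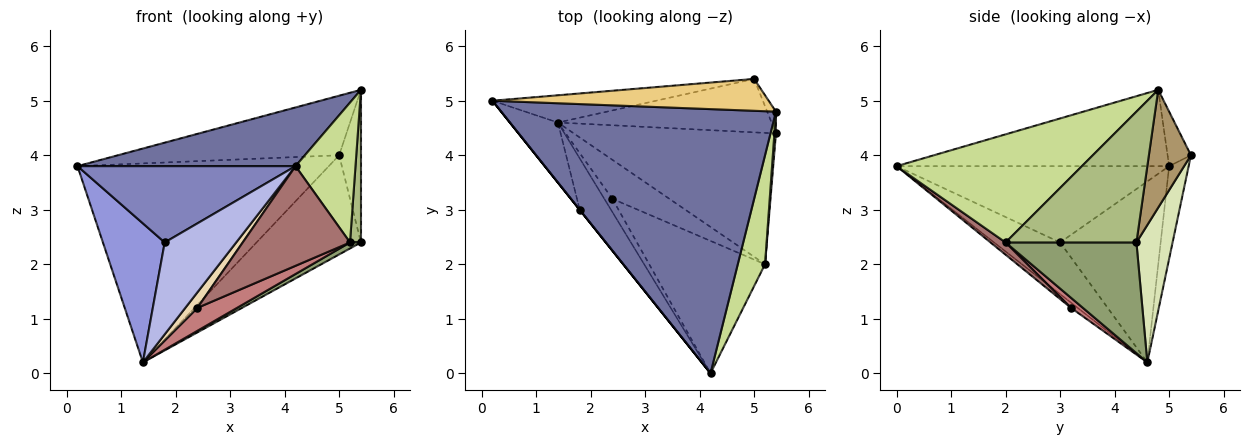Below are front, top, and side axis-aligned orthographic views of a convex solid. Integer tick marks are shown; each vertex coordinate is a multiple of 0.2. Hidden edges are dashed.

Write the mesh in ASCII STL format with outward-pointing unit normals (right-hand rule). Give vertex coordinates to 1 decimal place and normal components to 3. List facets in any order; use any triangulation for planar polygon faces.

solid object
 facet normal -0.262 -0.209 0.942
  outer loop
   vertex 5.4 4.8 5.2
   vertex 0.2 5.0 3.8
   vertex 4.2 0.0 3.8
  endloop
 endfacet
 facet normal -0.781 -0.625 0.000
  outer loop
   vertex 1.8 3.0 2.4
   vertex 4.2 0.0 3.8
   vertex 0.2 5.0 3.8
  endloop
 endfacet
 facet normal -0.831 -0.511 -0.220
  outer loop
   vertex 1.8 3.0 2.4
   vertex 0.2 5.0 3.8
   vertex 1.4 4.6 0.2
  endloop
 endfacet
 facet normal -0.628 -0.679 -0.380
  outer loop
   vertex 1.8 3.0 2.4
   vertex 1.4 4.6 0.2
   vertex 4.2 0.0 3.8
  endloop
 endfacet
 facet normal 0.480 -0.040 -0.876
  outer loop
   vertex 5.2 2.0 2.4
   vertex 1.4 4.6 0.2
   vertex 5.4 4.4 2.4
  endloop
 endfacet
 facet normal 0.996 -0.083 0.012
  outer loop
   vertex 5.2 2.0 2.4
   vertex 5.4 4.4 2.4
   vertex 5.4 4.8 5.2
  endloop
 endfacet
 facet normal 0.925 -0.299 0.233
  outer loop
   vertex 5.2 2.0 2.4
   vertex 5.4 4.8 5.2
   vertex 4.2 0.0 3.8
  endloop
 endfacet
 facet normal 0.292 0.842 -0.454
  outer loop
   vertex 5.0 5.4 4.0
   vertex 5.4 4.4 2.4
   vertex 1.4 4.6 0.2
  endloop
 endfacet
 facet normal 0.886 0.459 -0.066
  outer loop
   vertex 5.0 5.4 4.0
   vertex 5.4 4.8 5.2
   vertex 5.4 4.4 2.4
  endloop
 endfacet
 facet normal -0.077 0.988 -0.135
  outer loop
   vertex 5.0 5.4 4.0
   vertex 1.4 4.6 0.2
   vertex 0.2 5.0 3.8
  endloop
 endfacet
 facet normal -0.093 0.878 0.470
  outer loop
   vertex 5.0 5.4 4.0
   vertex 0.2 5.0 3.8
   vertex 5.4 4.8 5.2
  endloop
 endfacet
 facet normal -0.387 -0.703 -0.597
  outer loop
   vertex 2.4 3.2 1.2
   vertex 4.2 0.0 3.8
   vertex 1.4 4.6 0.2
  endloop
 endfacet
 facet normal 0.084 -0.599 -0.796
  outer loop
   vertex 2.4 3.2 1.2
   vertex 5.2 2.0 2.4
   vertex 4.2 0.0 3.8
  endloop
 endfacet
 facet normal 0.150 -0.501 -0.852
  outer loop
   vertex 2.4 3.2 1.2
   vertex 1.4 4.6 0.2
   vertex 5.2 2.0 2.4
  endloop
 endfacet
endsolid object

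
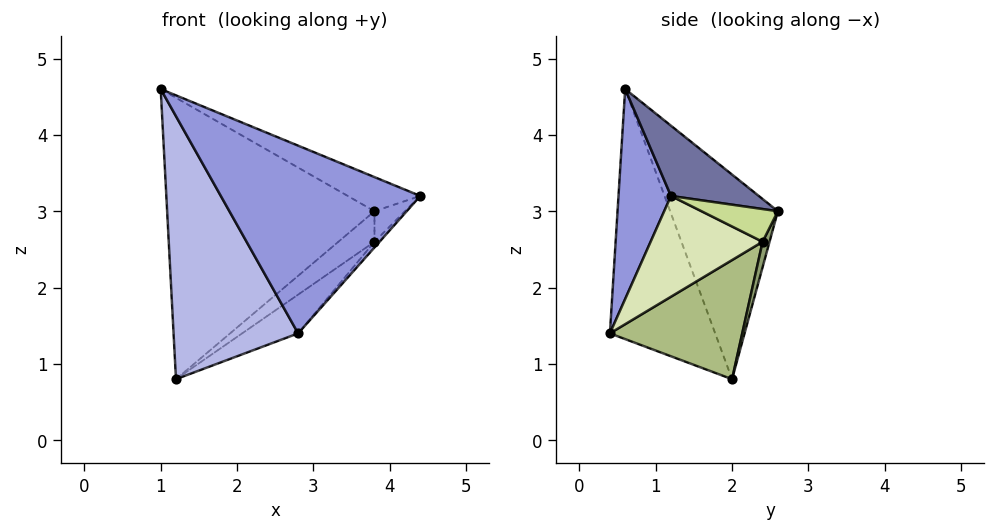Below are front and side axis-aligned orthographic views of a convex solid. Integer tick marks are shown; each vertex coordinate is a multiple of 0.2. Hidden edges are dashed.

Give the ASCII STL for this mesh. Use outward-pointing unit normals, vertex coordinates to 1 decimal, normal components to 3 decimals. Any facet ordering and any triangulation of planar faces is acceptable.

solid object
 facet normal 0.326 0.269 0.906
  outer loop
   vertex 3.8 2.6 3.0
   vertex 1.0 0.6 4.6
   vertex 4.4 1.2 3.2
  endloop
 endfacet
 facet normal -0.441 0.849 0.290
  outer loop
   vertex 1.2 2.0 0.8
   vertex 1.0 0.6 4.6
   vertex 3.8 2.6 3.0
  endloop
 endfacet
 facet normal 0.249 -0.948 0.200
  outer loop
   vertex 2.8 0.4 1.4
   vertex 4.4 1.2 3.2
   vertex 1.0 0.6 4.6
  endloop
 endfacet
 facet normal -0.616 -0.728 -0.301
  outer loop
   vertex 2.8 0.4 1.4
   vertex 1.0 0.6 4.6
   vertex 1.2 2.0 0.8
  endloop
 endfacet
 facet normal 0.170 0.881 -0.441
  outer loop
   vertex 3.8 2.4 2.6
   vertex 1.2 2.0 0.8
   vertex 3.8 2.6 3.0
  endloop
 endfacet
 facet normal 0.531 0.225 -0.817
  outer loop
   vertex 3.8 2.4 2.6
   vertex 2.8 0.4 1.4
   vertex 1.2 2.0 0.8
  endloop
 endfacet
 facet normal 0.913 0.365 -0.183
  outer loop
   vertex 3.8 2.4 2.6
   vertex 3.8 2.6 3.0
   vertex 4.4 1.2 3.2
  endloop
 endfacet
 facet normal 0.740 0.034 -0.672
  outer loop
   vertex 3.8 2.4 2.6
   vertex 4.4 1.2 3.2
   vertex 2.8 0.4 1.4
  endloop
 endfacet
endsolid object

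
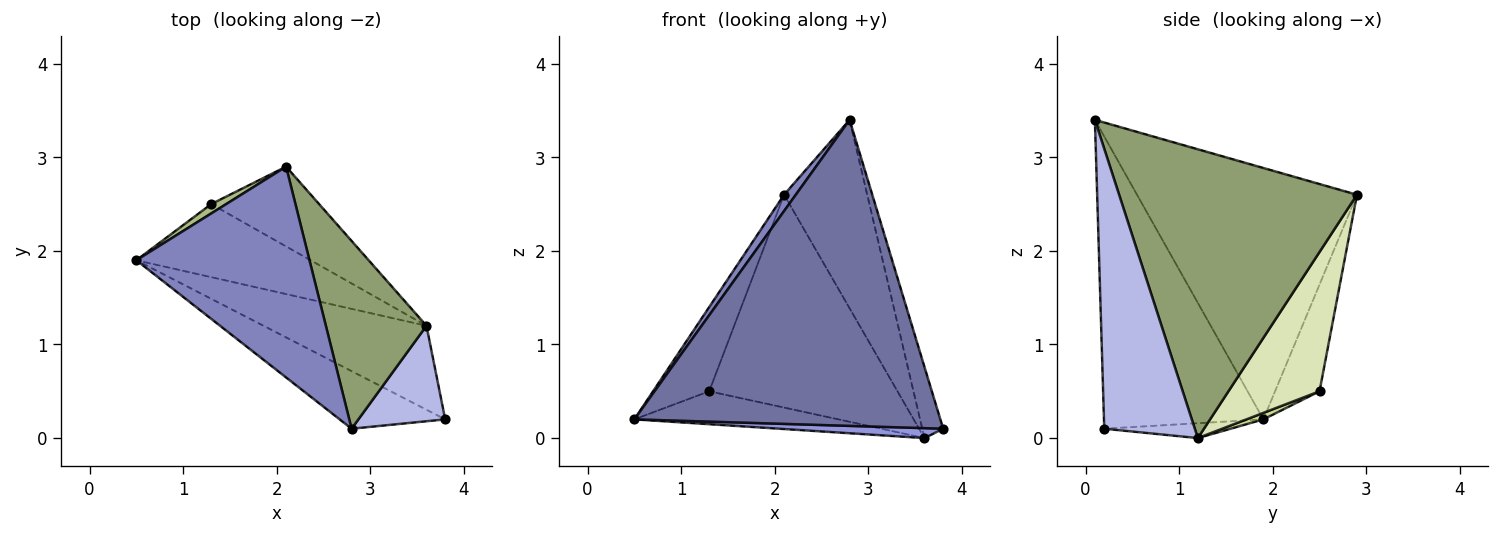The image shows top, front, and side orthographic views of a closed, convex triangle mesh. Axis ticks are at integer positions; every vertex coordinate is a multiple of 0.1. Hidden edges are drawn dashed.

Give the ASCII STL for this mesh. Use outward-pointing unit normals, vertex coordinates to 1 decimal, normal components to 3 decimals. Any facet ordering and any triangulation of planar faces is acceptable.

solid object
 facet normal -0.456 -0.875 -0.165
  outer loop
   vertex 2.8 0.1 3.4
   vertex 0.5 1.9 0.2
   vertex 3.8 0.2 0.1
  endloop
 endfacet
 facet normal -0.823 -0.044 0.567
  outer loop
   vertex 2.8 0.1 3.4
   vertex 2.1 2.9 2.6
   vertex 0.5 1.9 0.2
  endloop
 endfacet
 facet normal -0.090 -0.117 -0.989
  outer loop
   vertex 3.6 1.2 0.0
   vertex 3.8 0.2 0.1
   vertex 0.5 1.9 0.2
  endloop
 endfacet
 facet normal 0.933 0.215 0.289
  outer loop
   vertex 3.6 1.2 0.0
   vertex 2.8 0.1 3.4
   vertex 3.8 0.2 0.1
  endloop
 endfacet
 facet normal 0.897 0.313 0.312
  outer loop
   vertex 3.6 1.2 0.0
   vertex 2.1 2.9 2.6
   vertex 2.8 0.1 3.4
  endloop
 endfacet
 facet normal -0.618 0.781 0.087
  outer loop
   vertex 1.3 2.5 0.5
   vertex 0.5 1.9 0.2
   vertex 2.1 2.9 2.6
  endloop
 endfacet
 facet normal 0.034 0.410 -0.911
  outer loop
   vertex 1.3 2.5 0.5
   vertex 3.6 1.2 0.0
   vertex 0.5 1.9 0.2
  endloop
 endfacet
 facet normal 0.413 0.853 -0.320
  outer loop
   vertex 1.3 2.5 0.5
   vertex 2.1 2.9 2.6
   vertex 3.6 1.2 0.0
  endloop
 endfacet
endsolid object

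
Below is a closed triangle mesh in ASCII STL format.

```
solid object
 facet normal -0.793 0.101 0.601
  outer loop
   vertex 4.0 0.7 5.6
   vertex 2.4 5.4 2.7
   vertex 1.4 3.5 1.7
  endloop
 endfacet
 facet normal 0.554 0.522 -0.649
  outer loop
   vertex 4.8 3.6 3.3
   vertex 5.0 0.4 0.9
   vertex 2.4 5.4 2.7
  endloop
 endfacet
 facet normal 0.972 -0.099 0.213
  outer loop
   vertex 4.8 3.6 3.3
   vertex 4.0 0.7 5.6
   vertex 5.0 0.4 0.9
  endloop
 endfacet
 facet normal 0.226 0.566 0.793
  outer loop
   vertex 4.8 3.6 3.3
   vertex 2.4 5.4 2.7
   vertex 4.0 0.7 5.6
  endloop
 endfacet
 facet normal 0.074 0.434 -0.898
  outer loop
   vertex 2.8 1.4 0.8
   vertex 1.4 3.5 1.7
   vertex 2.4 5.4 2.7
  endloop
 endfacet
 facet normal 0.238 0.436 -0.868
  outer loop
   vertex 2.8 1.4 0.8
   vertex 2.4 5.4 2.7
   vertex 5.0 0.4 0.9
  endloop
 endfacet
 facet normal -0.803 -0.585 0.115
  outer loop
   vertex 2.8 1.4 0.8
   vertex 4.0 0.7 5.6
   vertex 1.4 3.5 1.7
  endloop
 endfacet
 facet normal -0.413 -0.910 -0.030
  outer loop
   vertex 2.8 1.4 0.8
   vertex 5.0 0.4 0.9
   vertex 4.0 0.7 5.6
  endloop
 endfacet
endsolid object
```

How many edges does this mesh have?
12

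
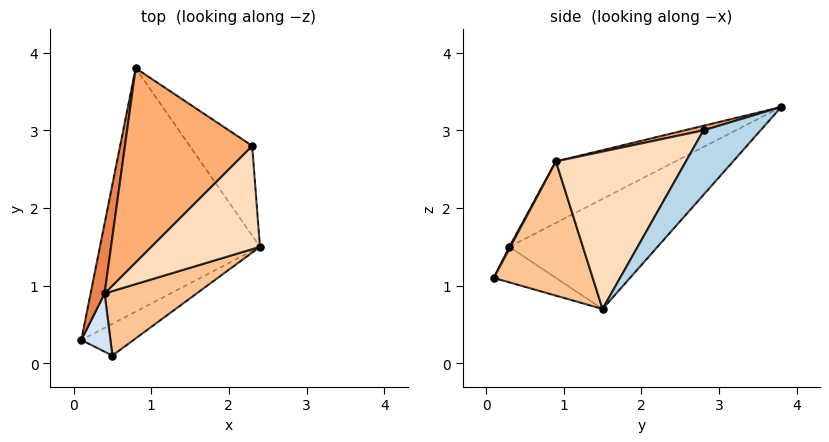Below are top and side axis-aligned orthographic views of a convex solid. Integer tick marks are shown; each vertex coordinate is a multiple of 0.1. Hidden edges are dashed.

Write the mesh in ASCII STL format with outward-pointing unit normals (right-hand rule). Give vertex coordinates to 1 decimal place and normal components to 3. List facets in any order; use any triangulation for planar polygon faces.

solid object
 facet normal -0.499 0.473 -0.726
  outer loop
   vertex 0.8 3.8 3.3
   vertex 2.4 1.5 0.7
   vertex 0.1 0.3 1.5
  endloop
 endfacet
 facet normal -0.498 0.467 -0.731
  outer loop
   vertex 0.5 0.1 1.1
   vertex 0.1 0.3 1.5
   vertex 2.4 1.5 0.7
  endloop
 endfacet
 facet normal 0.441 0.789 -0.427
  outer loop
   vertex 2.3 2.8 3.0
   vertex 2.4 1.5 0.7
   vertex 0.8 3.8 3.3
  endloop
 endfacet
 facet normal 0.031 -0.881 0.472
  outer loop
   vertex 0.4 0.9 2.6
   vertex 0.1 0.3 1.5
   vertex 0.5 0.1 1.1
  endloop
 endfacet
 facet normal -0.972 0.081 0.221
  outer loop
   vertex 0.4 0.9 2.6
   vertex 0.8 3.8 3.3
   vertex 0.1 0.3 1.5
  endloop
 endfacet
 facet normal 0.035 -0.239 0.970
  outer loop
   vertex 0.4 0.9 2.6
   vertex 2.3 2.8 3.0
   vertex 0.8 3.8 3.3
  endloop
 endfacet
 facet normal 0.596 -0.692 0.409
  outer loop
   vertex 0.4 0.9 2.6
   vertex 0.5 0.1 1.1
   vertex 2.4 1.5 0.7
  endloop
 endfacet
 facet normal 0.599 -0.686 0.414
  outer loop
   vertex 0.4 0.9 2.6
   vertex 2.4 1.5 0.7
   vertex 2.3 2.8 3.0
  endloop
 endfacet
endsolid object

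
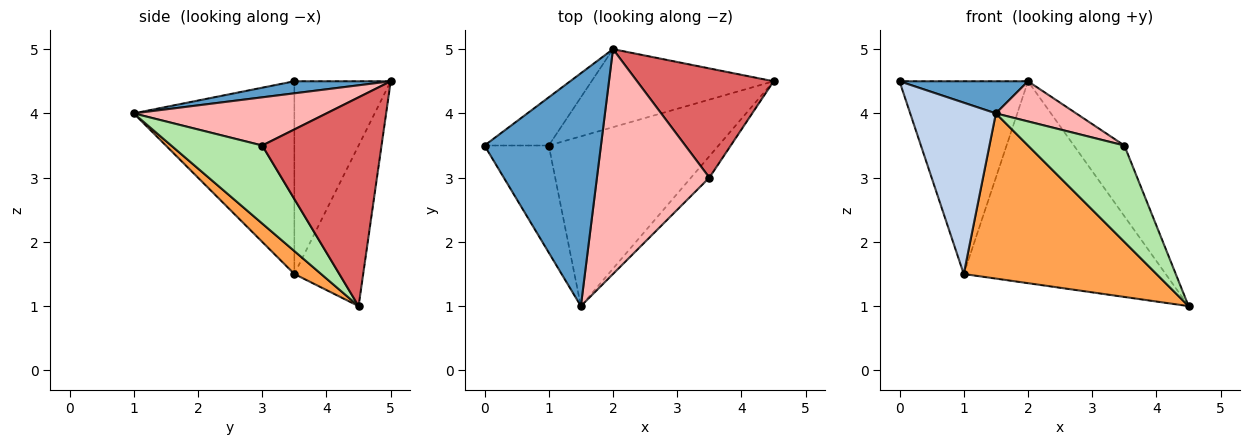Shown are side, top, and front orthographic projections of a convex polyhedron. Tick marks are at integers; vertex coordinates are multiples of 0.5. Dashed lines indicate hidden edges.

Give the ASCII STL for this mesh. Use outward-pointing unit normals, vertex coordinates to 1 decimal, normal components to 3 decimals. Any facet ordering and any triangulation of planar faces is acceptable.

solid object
 facet normal 0.102 -0.136 0.985
  outer loop
   vertex 2.0 5.0 4.5
   vertex 0.0 3.5 4.5
   vertex 1.5 1.0 4.0
  endloop
 endfacet
 facet normal -0.846 -0.451 -0.282
  outer loop
   vertex 1.0 3.5 1.5
   vertex 1.5 1.0 4.0
   vertex 0.0 3.5 4.5
  endloop
 endfacet
 facet normal 0.096 -0.694 -0.713
  outer loop
   vertex 1.0 3.5 1.5
   vertex 4.5 4.5 1.0
   vertex 1.5 1.0 4.0
  endloop
 endfacet
 facet normal -0.588 0.784 -0.196
  outer loop
   vertex 1.0 3.5 1.5
   vertex 0.0 3.5 4.5
   vertex 2.0 5.0 4.5
  endloop
 endfacet
 facet normal -0.303 0.889 -0.343
  outer loop
   vertex 1.0 3.5 1.5
   vertex 2.0 5.0 4.5
   vertex 4.5 4.5 1.0
  endloop
 endfacet
 facet normal 0.678 -0.718 -0.159
  outer loop
   vertex 3.5 3.0 3.5
   vertex 1.5 1.0 4.0
   vertex 4.5 4.5 1.0
  endloop
 endfacet
 facet normal 0.789 0.334 0.516
  outer loop
   vertex 3.5 3.0 3.5
   vertex 4.5 4.5 1.0
   vertex 2.0 5.0 4.5
  endloop
 endfacet
 facet normal 0.389 -0.162 0.907
  outer loop
   vertex 3.5 3.0 3.5
   vertex 2.0 5.0 4.5
   vertex 1.5 1.0 4.0
  endloop
 endfacet
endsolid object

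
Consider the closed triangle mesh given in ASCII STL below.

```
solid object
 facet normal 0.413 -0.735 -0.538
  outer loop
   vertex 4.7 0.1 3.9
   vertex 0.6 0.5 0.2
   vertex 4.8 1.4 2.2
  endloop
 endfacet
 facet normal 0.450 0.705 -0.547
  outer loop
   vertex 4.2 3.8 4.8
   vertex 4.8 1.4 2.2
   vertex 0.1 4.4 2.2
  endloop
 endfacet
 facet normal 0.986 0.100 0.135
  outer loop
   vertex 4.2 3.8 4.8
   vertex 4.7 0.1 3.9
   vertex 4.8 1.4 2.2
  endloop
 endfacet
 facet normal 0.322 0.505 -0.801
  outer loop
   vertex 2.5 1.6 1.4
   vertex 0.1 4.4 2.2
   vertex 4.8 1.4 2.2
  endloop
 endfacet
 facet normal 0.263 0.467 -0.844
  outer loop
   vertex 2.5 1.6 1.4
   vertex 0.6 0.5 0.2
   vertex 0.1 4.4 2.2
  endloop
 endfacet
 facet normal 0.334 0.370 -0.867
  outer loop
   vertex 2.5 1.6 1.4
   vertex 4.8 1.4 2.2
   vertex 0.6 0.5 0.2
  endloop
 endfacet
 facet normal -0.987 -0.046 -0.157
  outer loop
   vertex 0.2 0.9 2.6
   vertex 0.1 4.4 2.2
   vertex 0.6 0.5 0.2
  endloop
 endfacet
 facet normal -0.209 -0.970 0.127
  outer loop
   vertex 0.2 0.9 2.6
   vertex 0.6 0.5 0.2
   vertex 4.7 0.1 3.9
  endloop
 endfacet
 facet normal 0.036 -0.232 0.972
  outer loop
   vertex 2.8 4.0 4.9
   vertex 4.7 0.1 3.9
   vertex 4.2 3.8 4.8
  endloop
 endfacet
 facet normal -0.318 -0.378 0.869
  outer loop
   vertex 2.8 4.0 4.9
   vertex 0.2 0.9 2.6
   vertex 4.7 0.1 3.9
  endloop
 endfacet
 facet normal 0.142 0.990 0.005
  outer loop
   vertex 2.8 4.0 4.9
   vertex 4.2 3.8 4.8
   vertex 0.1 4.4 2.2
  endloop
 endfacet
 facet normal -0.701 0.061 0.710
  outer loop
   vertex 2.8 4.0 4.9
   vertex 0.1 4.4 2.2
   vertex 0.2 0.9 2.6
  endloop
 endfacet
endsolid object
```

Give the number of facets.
12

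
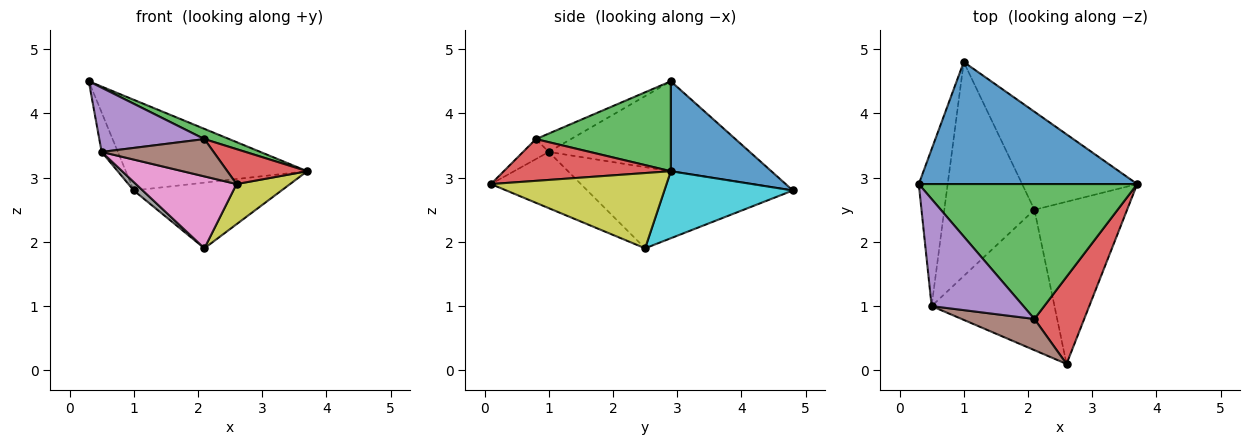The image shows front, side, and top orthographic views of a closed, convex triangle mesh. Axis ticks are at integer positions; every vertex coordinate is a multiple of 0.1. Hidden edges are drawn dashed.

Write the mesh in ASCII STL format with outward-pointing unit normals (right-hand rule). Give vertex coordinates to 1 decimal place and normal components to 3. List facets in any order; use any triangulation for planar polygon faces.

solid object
 facet normal 0.314 0.566 0.762
  outer loop
   vertex 1.0 4.8 2.8
   vertex 0.3 2.9 4.5
   vertex 3.7 2.9 3.1
  endloop
 endfacet
 facet normal -0.949 0.077 -0.305
  outer loop
   vertex 0.5 1.0 3.4
   vertex 0.3 2.9 4.5
   vertex 1.0 4.8 2.8
  endloop
 endfacet
 facet normal 0.380 -0.070 0.922
  outer loop
   vertex 2.1 0.8 3.6
   vertex 3.7 2.9 3.1
   vertex 0.3 2.9 4.5
  endloop
 endfacet
 facet normal 0.614 -0.294 0.732
  outer loop
   vertex 2.1 0.8 3.6
   vertex 2.6 0.1 2.9
   vertex 3.7 2.9 3.1
  endloop
 endfacet
 facet normal -0.169 -0.507 0.845
  outer loop
   vertex 2.1 0.8 3.6
   vertex 0.3 2.9 4.5
   vertex 0.5 1.0 3.4
  endloop
 endfacet
 facet normal -0.173 -0.756 0.632
  outer loop
   vertex 2.1 0.8 3.6
   vertex 0.5 1.0 3.4
   vertex 2.6 0.1 2.9
  endloop
 endfacet
 facet normal -0.377 -0.422 -0.824
  outer loop
   vertex 2.1 2.5 1.9
   vertex 2.6 0.1 2.9
   vertex 0.5 1.0 3.4
  endloop
 endfacet
 facet normal -0.669 -0.029 -0.743
  outer loop
   vertex 2.1 2.5 1.9
   vertex 0.5 1.0 3.4
   vertex 1.0 4.8 2.8
  endloop
 endfacet
 facet normal 0.619 -0.189 -0.762
  outer loop
   vertex 2.1 2.5 1.9
   vertex 3.7 2.9 3.1
   vertex 2.6 0.1 2.9
  endloop
 endfacet
 facet normal 0.436 0.501 -0.748
  outer loop
   vertex 2.1 2.5 1.9
   vertex 1.0 4.8 2.8
   vertex 3.7 2.9 3.1
  endloop
 endfacet
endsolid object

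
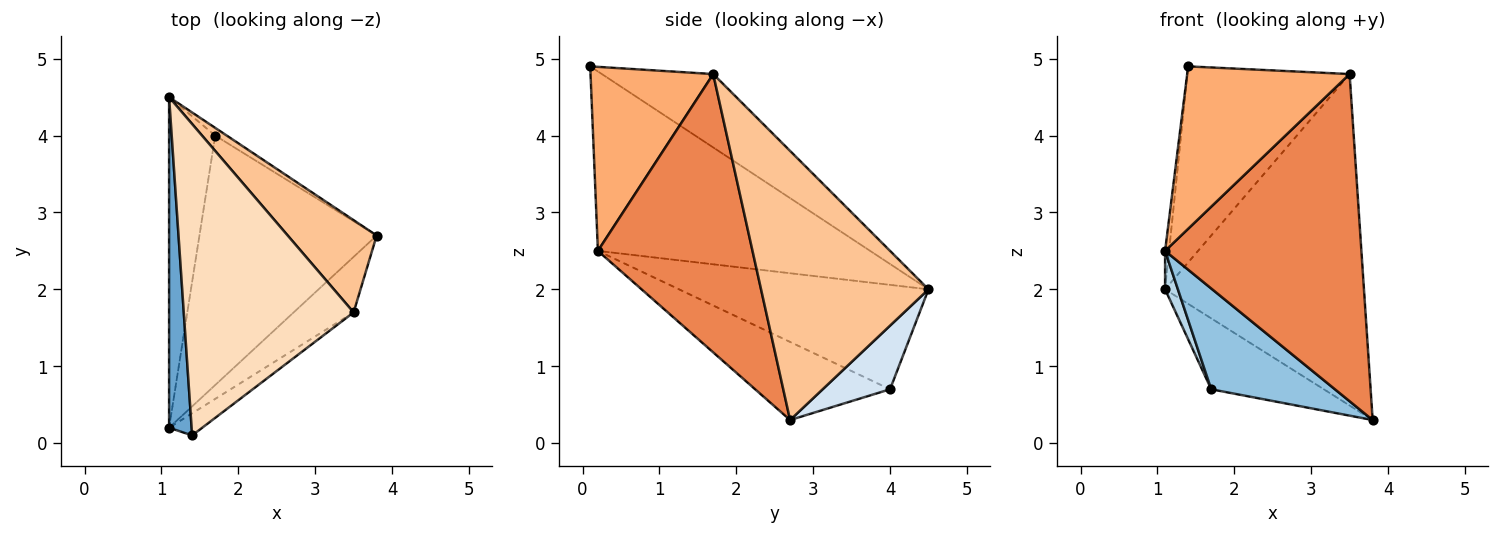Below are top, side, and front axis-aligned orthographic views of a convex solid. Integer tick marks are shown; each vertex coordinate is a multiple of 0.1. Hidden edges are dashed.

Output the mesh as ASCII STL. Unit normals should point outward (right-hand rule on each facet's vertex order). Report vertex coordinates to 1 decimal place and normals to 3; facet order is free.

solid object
 facet normal -0.992 0.014 0.125
  outer loop
   vertex 1.4 0.1 4.9
   vertex 1.1 4.5 2.0
   vertex 1.1 0.2 2.5
  endloop
 endfacet
 facet normal -0.378 -0.347 -0.858
  outer loop
   vertex 1.7 4.0 0.7
   vertex 3.8 2.7 0.3
   vertex 1.1 0.2 2.5
  endloop
 endfacet
 facet normal -0.914 -0.047 -0.404
  outer loop
   vertex 1.7 4.0 0.7
   vertex 1.1 0.2 2.5
   vertex 1.1 4.5 2.0
  endloop
 endfacet
 facet normal 0.511 0.854 -0.093
  outer loop
   vertex 1.7 4.0 0.7
   vertex 1.1 4.5 2.0
   vertex 3.8 2.7 0.3
  endloop
 endfacet
 facet normal 0.613 -0.779 -0.132
  outer loop
   vertex 3.5 1.7 4.8
   vertex 1.1 0.2 2.5
   vertex 3.8 2.7 0.3
  endloop
 endfacet
 facet normal 0.599 -0.793 -0.108
  outer loop
   vertex 3.5 1.7 4.8
   vertex 1.4 0.1 4.9
   vertex 1.1 0.2 2.5
  endloop
 endfacet
 facet normal 0.630 0.748 0.208
  outer loop
   vertex 3.5 1.7 4.8
   vertex 3.8 2.7 0.3
   vertex 1.1 4.5 2.0
  endloop
 endfacet
 facet normal -0.343 0.500 0.795
  outer loop
   vertex 3.5 1.7 4.8
   vertex 1.1 4.5 2.0
   vertex 1.4 0.1 4.9
  endloop
 endfacet
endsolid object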